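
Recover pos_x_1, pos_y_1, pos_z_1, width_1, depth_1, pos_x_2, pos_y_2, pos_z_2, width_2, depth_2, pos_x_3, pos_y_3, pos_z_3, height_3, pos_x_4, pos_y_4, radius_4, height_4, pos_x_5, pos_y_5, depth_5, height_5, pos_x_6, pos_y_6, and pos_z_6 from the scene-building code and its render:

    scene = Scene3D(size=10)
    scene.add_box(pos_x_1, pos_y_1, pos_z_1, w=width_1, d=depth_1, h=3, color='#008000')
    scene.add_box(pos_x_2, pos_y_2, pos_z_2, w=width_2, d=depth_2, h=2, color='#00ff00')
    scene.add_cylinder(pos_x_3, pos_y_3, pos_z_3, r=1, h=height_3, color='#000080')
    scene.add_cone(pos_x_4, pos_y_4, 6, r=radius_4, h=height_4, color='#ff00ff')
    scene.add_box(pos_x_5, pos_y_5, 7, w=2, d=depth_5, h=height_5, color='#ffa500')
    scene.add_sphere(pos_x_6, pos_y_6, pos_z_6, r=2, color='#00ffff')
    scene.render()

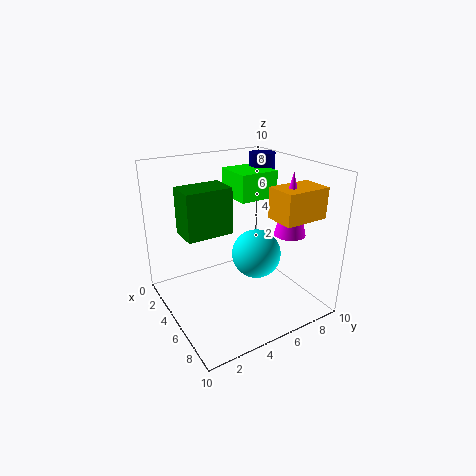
pos_x_1 = 4; pos_y_1 = 1; pos_z_1 = 6; width_1 = 2; depth_1 = 3; pos_x_2 = 1; pos_y_2 = 6; pos_z_2 = 7; width_2 = 3; depth_2 = 3; pos_x_3 = 2; pos_y_3 = 9; pos_z_3 = 8; height_3 = 2; pos_x_4 = 8; pos_y_4 = 7; radius_4 = 1; height_4 = 4; pos_x_5 = 7; pos_y_5 = 6; depth_5 = 3; height_5 = 2; pos_x_6 = 3; pos_y_6 = 8; pos_z_6 = 2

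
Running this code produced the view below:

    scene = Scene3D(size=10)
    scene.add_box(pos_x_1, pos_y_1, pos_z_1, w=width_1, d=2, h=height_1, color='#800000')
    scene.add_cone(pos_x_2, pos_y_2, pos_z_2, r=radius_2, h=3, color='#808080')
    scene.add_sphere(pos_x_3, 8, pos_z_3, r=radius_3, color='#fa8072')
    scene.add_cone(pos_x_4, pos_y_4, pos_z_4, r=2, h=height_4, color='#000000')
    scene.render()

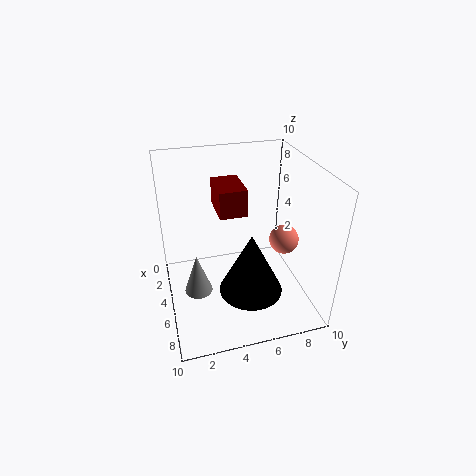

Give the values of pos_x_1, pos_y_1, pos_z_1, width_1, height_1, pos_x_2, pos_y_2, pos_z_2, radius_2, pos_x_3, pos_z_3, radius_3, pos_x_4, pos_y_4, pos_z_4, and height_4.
pos_x_1 = 1
pos_y_1 = 4
pos_z_1 = 6
width_1 = 3
height_1 = 2
pos_x_2 = 5
pos_y_2 = 2
pos_z_2 = 1
radius_2 = 1
pos_x_3 = 6
pos_z_3 = 5
radius_3 = 1
pos_x_4 = 8
pos_y_4 = 5
pos_z_4 = 3
height_4 = 4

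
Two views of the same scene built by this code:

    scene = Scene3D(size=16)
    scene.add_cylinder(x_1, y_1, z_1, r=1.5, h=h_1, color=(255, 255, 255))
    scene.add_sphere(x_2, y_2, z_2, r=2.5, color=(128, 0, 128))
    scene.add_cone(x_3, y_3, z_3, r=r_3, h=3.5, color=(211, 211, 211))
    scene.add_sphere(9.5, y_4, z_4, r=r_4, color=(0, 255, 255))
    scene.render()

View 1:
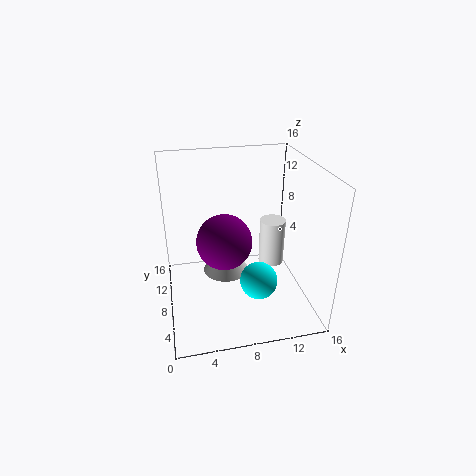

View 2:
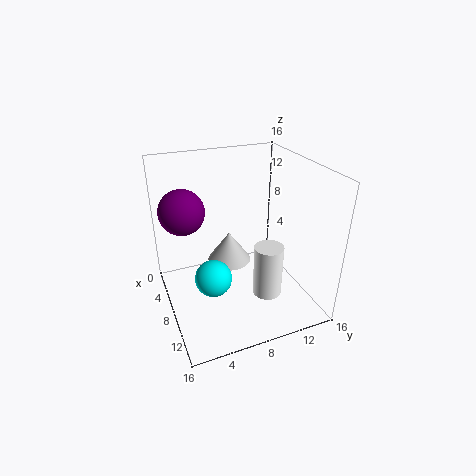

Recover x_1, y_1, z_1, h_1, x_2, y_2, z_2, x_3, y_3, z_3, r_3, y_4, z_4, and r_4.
x_1 = 12.5; y_1 = 9.5; z_1 = 3.5; h_1 = 5.5; x_2 = 5.5; y_2 = 2.5; z_2 = 11; x_3 = 6.5; y_3 = 7.5; z_3 = 4.5; r_3 = 2.5; y_4 = 4.5; z_4 = 4.5; r_4 = 2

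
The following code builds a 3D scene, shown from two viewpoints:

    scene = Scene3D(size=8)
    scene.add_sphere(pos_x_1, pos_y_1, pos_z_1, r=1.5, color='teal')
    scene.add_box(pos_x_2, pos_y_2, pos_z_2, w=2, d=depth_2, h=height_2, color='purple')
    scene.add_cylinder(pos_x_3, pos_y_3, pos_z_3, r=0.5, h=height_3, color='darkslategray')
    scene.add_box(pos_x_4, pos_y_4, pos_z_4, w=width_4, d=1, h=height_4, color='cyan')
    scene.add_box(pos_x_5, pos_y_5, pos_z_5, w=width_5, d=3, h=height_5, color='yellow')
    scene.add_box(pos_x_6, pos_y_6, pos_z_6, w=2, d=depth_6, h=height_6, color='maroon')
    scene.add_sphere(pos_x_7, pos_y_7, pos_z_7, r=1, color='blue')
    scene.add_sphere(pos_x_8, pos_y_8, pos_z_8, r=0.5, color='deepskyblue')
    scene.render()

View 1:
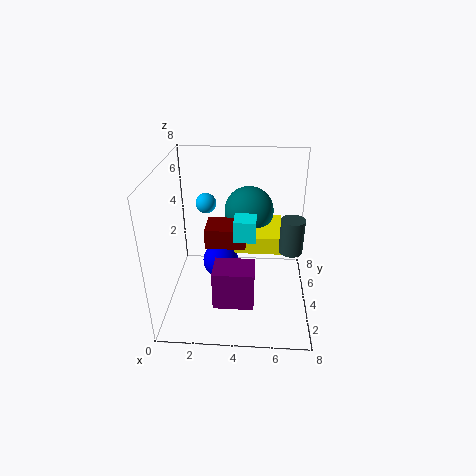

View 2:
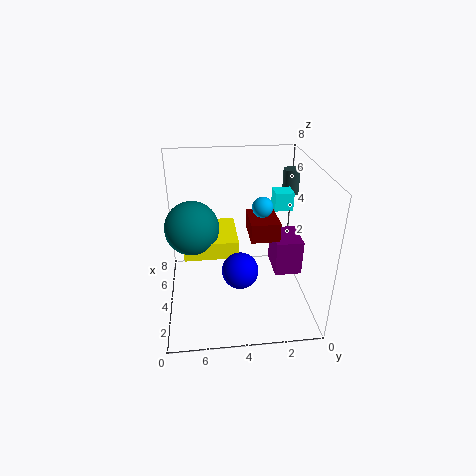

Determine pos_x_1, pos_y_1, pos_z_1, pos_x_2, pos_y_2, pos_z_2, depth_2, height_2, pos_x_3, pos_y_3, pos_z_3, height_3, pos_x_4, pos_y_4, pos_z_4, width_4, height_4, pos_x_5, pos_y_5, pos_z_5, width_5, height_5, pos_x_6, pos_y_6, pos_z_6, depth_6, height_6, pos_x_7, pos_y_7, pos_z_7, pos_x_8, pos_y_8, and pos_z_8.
pos_x_1 = 4.5, pos_y_1 = 6.5, pos_z_1 = 4.5, pos_x_2 = 3, pos_y_2 = 0.5, pos_z_2 = 2, depth_2 = 1.5, height_2 = 2, pos_x_3 = 6.5, pos_y_3 = 0.5, pos_z_3 = 5.5, height_3 = 1.5, pos_x_4 = 4, pos_y_4 = 1, pos_z_4 = 5.5, width_4 = 1, height_4 = 1, pos_x_5 = 3.5, pos_y_5 = 4, pos_z_5 = 3, width_5 = 3, height_5 = 1, pos_x_6 = 2.5, pos_y_6 = 2, pos_z_6 = 4.5, depth_6 = 1.5, height_6 = 1, pos_x_7 = 3, pos_y_7 = 4, pos_z_7 = 2.5, pos_x_8 = 2.5, pos_y_8 = 3, pos_z_8 = 6.5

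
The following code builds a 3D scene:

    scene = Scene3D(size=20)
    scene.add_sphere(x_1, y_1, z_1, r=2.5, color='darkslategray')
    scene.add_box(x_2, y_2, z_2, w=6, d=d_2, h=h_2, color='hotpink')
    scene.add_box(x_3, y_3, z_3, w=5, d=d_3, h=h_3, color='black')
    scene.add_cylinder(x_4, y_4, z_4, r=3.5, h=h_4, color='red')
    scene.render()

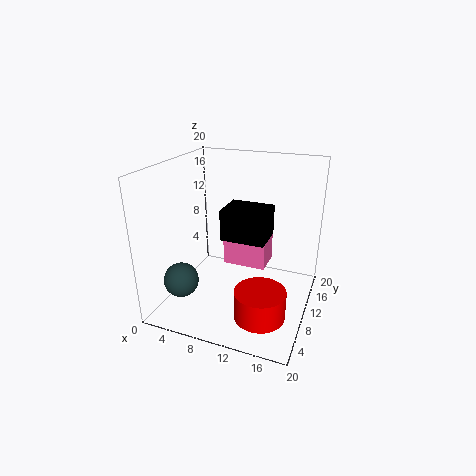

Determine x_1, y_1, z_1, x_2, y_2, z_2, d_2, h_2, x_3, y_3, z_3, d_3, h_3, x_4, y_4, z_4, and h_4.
x_1 = 2.5; y_1 = 6.5; z_1 = 3.5; x_2 = 8; y_2 = 9.5; z_2 = 6; d_2 = 4; h_2 = 5.5; x_3 = 11; y_3 = 2; z_3 = 13.5; d_3 = 4; h_3 = 3.5; x_4 = 14.5; y_4 = 6.5; z_4 = 0.5; h_4 = 4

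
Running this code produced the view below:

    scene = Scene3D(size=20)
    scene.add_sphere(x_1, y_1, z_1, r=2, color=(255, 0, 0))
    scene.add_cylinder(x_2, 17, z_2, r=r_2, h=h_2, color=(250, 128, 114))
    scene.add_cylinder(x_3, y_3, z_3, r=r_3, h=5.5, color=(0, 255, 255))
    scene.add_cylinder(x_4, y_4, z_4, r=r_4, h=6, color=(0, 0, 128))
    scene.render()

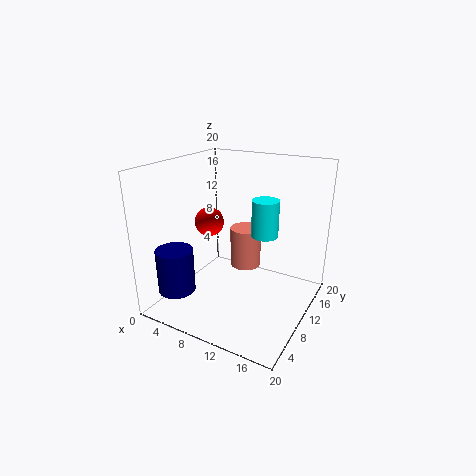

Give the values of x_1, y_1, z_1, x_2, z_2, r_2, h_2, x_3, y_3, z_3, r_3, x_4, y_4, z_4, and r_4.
x_1 = 6, y_1 = 9, z_1 = 12, x_2 = 7.5, z_2 = 2, r_2 = 2.5, h_2 = 6.5, x_3 = 12, y_3 = 14.5, z_3 = 9, r_3 = 2, x_4 = 4, y_4 = 3.5, z_4 = 3.5, r_4 = 2.5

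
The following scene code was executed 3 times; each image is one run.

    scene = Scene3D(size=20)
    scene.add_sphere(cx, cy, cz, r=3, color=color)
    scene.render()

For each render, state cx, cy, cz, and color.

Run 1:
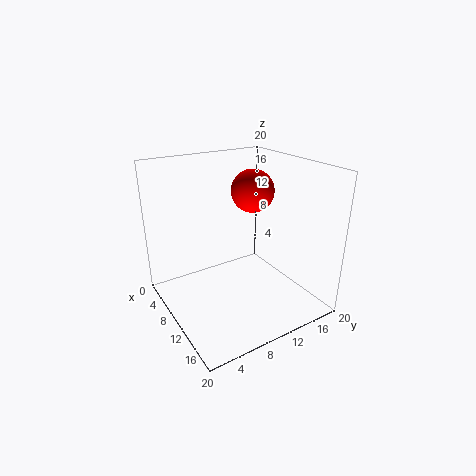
cx = 9
cy = 13
cz = 16
color = 'red'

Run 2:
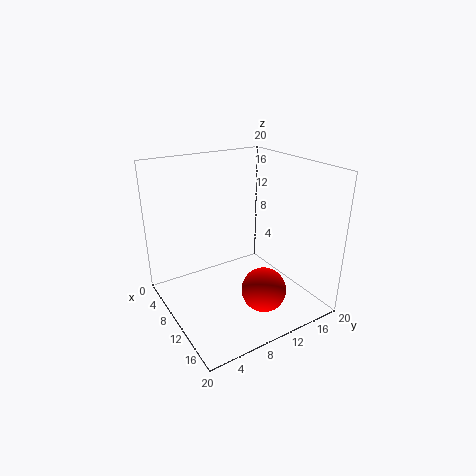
cx = 15
cy = 11
cz = 4
color = 'red'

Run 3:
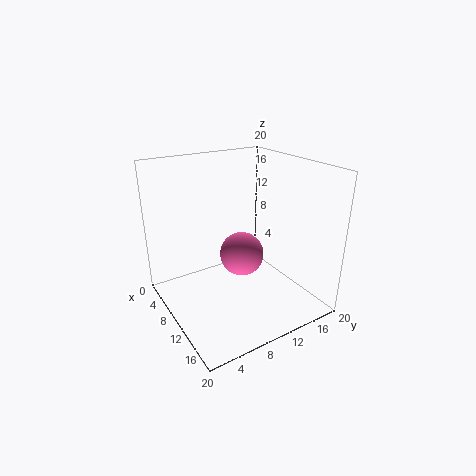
cx = 11
cy = 10
cz = 8
color = 'hotpink'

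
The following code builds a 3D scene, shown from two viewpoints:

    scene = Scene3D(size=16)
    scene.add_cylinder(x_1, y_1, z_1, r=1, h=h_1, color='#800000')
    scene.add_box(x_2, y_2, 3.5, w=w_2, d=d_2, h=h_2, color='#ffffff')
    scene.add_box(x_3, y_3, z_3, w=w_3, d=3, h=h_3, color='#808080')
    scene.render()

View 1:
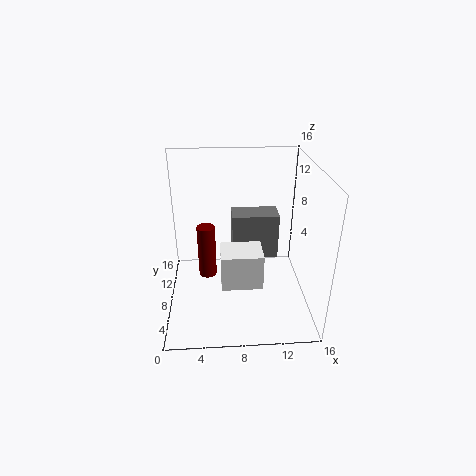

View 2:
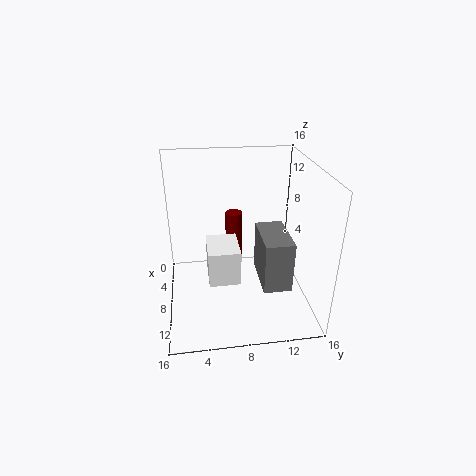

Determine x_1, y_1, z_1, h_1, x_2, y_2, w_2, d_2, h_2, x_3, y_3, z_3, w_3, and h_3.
x_1 = 4.5
y_1 = 8
z_1 = 3.5
h_1 = 6
x_2 = 6
y_2 = 4.5
w_2 = 4.5
d_2 = 3.5
h_2 = 4
x_3 = 7.5
y_3 = 10
z_3 = 4
w_3 = 5.5
h_3 = 5.5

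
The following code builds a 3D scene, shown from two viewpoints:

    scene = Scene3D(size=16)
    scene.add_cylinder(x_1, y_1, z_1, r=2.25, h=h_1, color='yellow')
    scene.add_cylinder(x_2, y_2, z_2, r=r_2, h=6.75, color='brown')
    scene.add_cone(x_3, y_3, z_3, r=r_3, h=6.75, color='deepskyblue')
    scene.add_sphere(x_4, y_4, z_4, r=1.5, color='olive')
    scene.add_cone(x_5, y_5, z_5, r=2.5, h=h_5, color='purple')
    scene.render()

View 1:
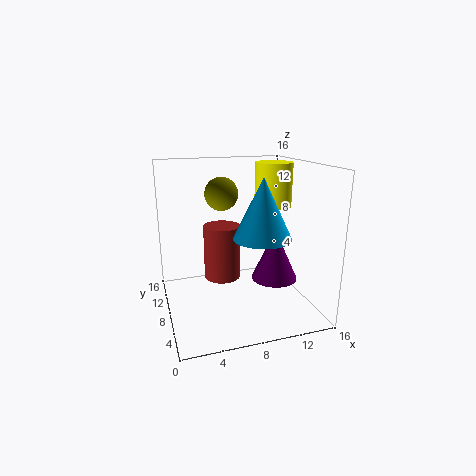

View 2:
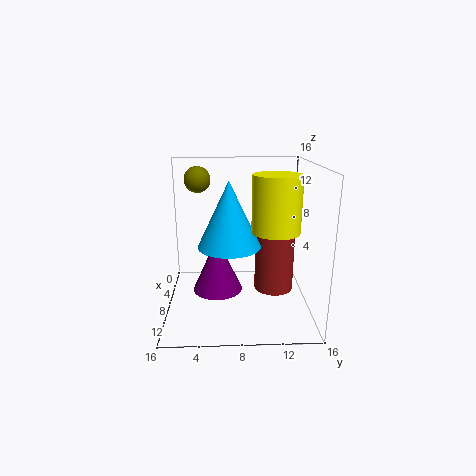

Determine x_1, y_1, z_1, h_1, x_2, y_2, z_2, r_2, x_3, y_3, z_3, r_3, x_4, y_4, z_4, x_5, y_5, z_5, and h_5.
x_1 = 13.5
y_1 = 11.25
z_1 = 10.5
h_1 = 5.25
x_2 = 7.25
y_2 = 12.25
z_2 = 1.5
r_2 = 2.25
x_3 = 10.5
y_3 = 7
z_3 = 8
r_3 = 3.25
x_4 = 5
y_4 = 3.5
z_4 = 14
x_5 = 11.5
y_5 = 5.75
z_5 = 3.75
h_5 = 5.5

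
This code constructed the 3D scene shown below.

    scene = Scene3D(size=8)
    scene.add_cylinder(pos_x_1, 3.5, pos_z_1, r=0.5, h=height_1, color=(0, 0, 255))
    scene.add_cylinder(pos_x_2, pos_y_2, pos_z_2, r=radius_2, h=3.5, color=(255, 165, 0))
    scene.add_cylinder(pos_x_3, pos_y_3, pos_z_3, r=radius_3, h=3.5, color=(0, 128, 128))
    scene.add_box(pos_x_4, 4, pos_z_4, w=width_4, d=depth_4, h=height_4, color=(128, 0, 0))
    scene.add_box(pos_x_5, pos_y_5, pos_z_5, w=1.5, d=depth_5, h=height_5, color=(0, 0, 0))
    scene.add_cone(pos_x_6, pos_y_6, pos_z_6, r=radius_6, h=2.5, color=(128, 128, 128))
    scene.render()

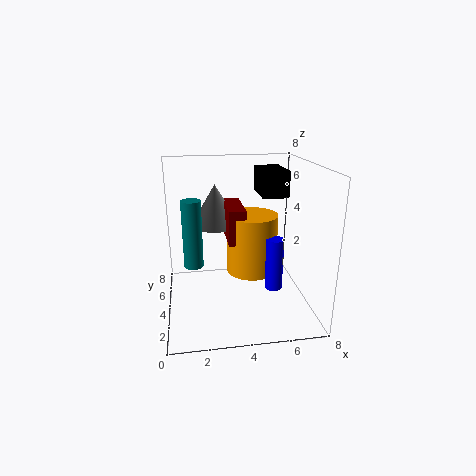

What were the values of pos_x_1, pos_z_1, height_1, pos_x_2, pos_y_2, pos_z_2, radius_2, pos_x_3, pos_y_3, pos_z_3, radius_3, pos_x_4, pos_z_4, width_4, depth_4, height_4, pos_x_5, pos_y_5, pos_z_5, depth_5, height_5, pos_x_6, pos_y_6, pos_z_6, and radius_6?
pos_x_1 = 6, pos_z_1 = 1, height_1 = 3, pos_x_2 = 5, pos_y_2 = 5, pos_z_2 = 1.5, radius_2 = 1.5, pos_x_3 = 1.5, pos_y_3 = 3, pos_z_3 = 3, radius_3 = 0.5, pos_x_4 = 3.5, pos_z_4 = 3.5, width_4 = 1, depth_4 = 3, height_4 = 2, pos_x_5 = 5.5, pos_y_5 = 4.5, pos_z_5 = 6, depth_5 = 2.5, height_5 = 1.5, pos_x_6 = 3, pos_y_6 = 6.5, pos_z_6 = 4, radius_6 = 1.5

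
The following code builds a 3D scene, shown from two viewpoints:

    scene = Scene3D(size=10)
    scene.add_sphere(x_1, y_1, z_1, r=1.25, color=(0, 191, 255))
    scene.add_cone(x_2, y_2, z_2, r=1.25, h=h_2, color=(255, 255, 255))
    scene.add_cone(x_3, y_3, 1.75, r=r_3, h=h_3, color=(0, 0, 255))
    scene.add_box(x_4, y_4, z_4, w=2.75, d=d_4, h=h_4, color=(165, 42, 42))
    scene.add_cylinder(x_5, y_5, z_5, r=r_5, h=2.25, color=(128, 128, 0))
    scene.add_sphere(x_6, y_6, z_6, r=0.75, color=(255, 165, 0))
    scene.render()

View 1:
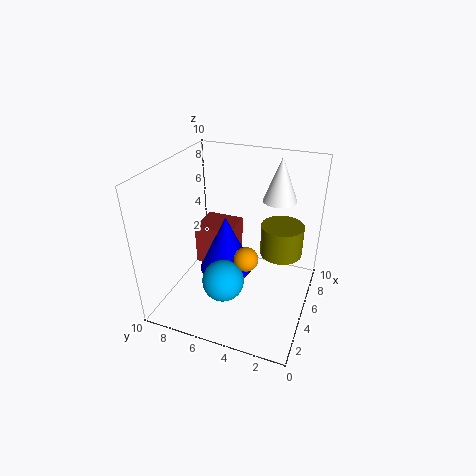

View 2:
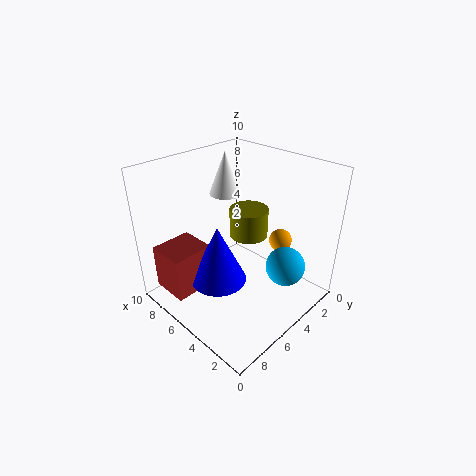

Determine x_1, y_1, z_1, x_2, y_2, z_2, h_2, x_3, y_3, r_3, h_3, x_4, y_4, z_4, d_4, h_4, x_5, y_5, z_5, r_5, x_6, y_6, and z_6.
x_1 = 1.25, y_1 = 4.5, z_1 = 4.25, x_2 = 8.25, y_2 = 3, z_2 = 6.75, h_2 = 3.25, x_3 = 5.75, y_3 = 6.25, r_3 = 2, h_3 = 4.25, x_4 = 6.5, y_4 = 6.25, z_4 = 1, d_4 = 3, h_4 = 3.25, x_5 = 6.5, y_5 = 2.25, z_5 = 3.5, r_5 = 1.5, x_6 = 2.5, y_6 = 3.5, z_6 = 5.25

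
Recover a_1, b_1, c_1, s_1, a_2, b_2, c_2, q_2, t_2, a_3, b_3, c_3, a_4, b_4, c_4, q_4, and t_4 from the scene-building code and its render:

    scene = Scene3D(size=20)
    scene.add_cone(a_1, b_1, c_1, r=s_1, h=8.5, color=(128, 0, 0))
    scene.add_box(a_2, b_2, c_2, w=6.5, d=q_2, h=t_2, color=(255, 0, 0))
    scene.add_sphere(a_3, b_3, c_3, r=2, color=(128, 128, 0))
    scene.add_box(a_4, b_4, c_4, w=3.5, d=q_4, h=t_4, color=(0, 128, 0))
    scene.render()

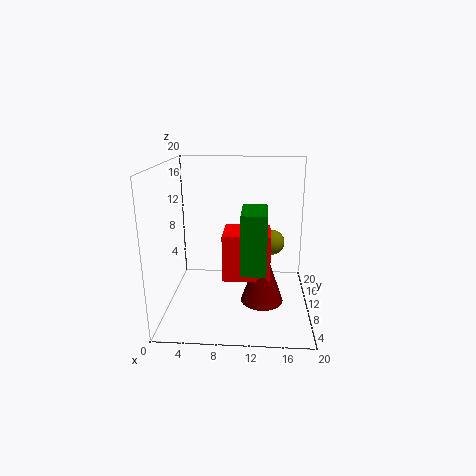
a_1 = 13.5, b_1 = 9, c_1 = 1, s_1 = 3, a_2 = 8, b_2 = 7.5, c_2 = 4.5, q_2 = 5.5, t_2 = 6.5, a_3 = 15, b_3 = 16.5, c_3 = 7, a_4 = 10.5, b_4 = 7, c_4 = 5.5, q_4 = 6.5, t_4 = 8.5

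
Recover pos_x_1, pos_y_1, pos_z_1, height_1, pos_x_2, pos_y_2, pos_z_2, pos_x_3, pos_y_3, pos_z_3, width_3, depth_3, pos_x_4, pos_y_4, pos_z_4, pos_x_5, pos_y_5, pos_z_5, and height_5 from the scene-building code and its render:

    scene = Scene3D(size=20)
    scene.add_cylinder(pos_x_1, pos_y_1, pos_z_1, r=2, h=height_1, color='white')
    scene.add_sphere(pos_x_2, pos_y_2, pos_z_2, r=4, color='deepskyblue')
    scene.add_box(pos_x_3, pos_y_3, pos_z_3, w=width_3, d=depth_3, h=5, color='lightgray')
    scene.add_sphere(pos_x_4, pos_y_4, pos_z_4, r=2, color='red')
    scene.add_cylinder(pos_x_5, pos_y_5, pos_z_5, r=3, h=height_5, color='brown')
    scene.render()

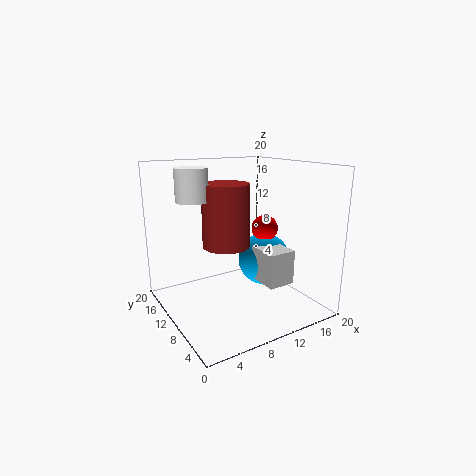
pos_x_1 = 3
pos_y_1 = 9
pos_z_1 = 16
height_1 = 4
pos_x_2 = 16
pos_y_2 = 12
pos_z_2 = 5
pos_x_3 = 13
pos_y_3 = 6
pos_z_3 = 3
width_3 = 4
depth_3 = 5
pos_x_4 = 16
pos_y_4 = 12
pos_z_4 = 10
pos_x_5 = 7
pos_y_5 = 8
pos_z_5 = 10
height_5 = 8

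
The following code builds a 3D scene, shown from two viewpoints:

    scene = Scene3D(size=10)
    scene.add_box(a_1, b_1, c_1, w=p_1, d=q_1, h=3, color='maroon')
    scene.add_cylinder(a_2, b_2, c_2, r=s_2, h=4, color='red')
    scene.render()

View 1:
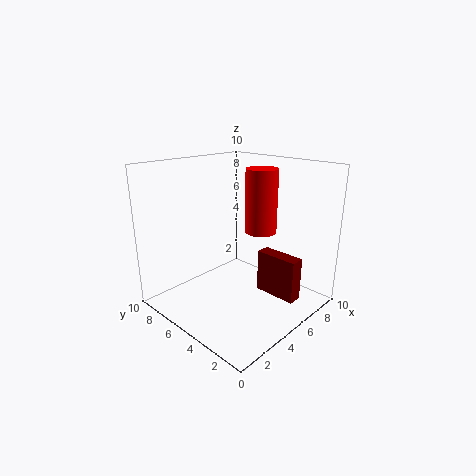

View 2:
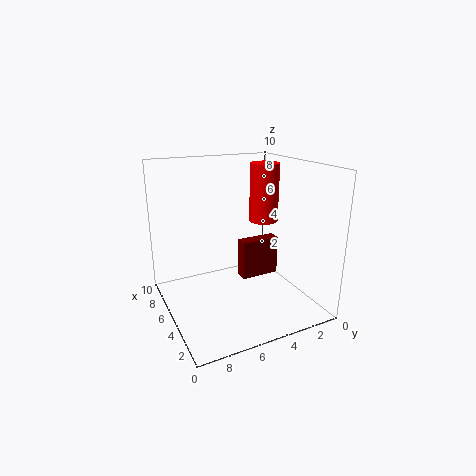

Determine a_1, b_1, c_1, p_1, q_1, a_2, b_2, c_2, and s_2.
a_1 = 6
b_1 = 1
c_1 = 1
p_1 = 1
q_1 = 3
a_2 = 5
b_2 = 3
c_2 = 6
s_2 = 1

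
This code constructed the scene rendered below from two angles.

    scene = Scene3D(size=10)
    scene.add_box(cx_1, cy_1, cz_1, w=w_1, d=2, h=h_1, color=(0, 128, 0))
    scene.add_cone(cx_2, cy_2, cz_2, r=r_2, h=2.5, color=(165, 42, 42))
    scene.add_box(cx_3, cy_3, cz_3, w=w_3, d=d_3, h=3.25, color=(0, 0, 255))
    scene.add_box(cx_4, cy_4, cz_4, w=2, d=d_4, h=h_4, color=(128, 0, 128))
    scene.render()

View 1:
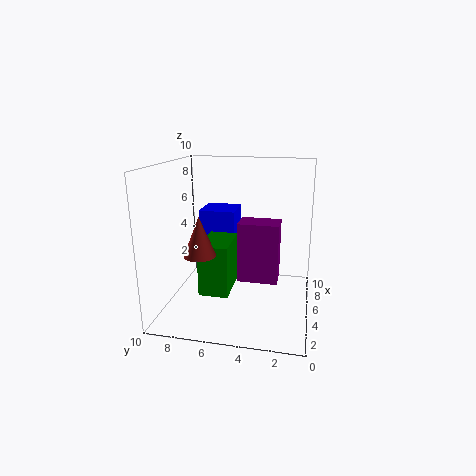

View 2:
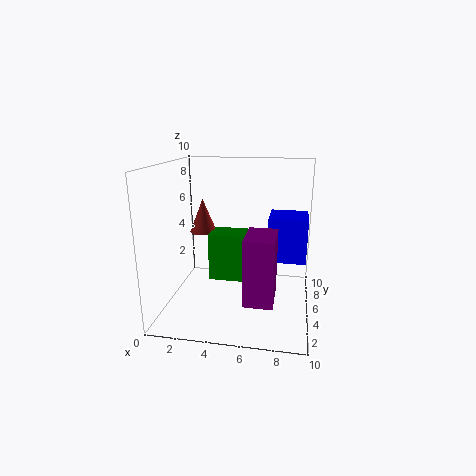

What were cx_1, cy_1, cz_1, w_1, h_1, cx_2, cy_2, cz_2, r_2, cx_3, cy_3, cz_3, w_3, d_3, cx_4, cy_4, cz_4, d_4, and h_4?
cx_1 = 2.75; cy_1 = 5.25; cz_1 = 1.5; w_1 = 3.25; h_1 = 3.5; cx_2 = 2; cy_2 = 6.75; cz_2 = 4.75; r_2 = 1; cx_3 = 7; cy_3 = 5.75; cz_3 = 3; w_3 = 2.75; d_3 = 2.75; cx_4 = 5.75; cy_4 = 2.25; cz_4 = 1.25; d_4 = 3; h_4 = 4.5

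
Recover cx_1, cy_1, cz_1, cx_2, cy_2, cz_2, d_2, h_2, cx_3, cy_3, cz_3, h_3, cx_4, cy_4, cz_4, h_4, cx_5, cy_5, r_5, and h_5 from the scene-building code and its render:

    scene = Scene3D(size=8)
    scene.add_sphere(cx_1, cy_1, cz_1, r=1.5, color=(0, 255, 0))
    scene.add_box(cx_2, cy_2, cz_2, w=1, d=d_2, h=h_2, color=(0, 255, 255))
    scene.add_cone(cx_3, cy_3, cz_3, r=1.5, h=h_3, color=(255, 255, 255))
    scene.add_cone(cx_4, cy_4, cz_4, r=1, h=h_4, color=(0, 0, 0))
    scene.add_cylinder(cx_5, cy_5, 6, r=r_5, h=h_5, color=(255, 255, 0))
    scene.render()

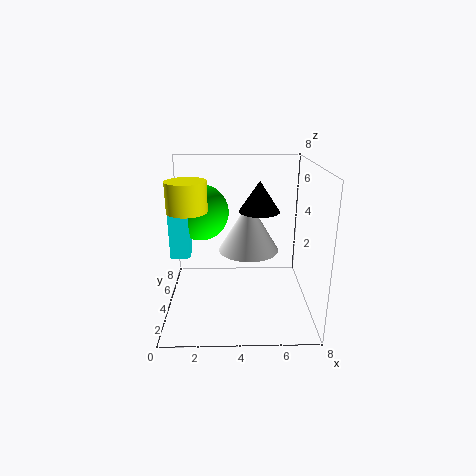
cx_1 = 2; cy_1 = 4; cz_1 = 5.5; cx_2 = 0.5; cy_2 = 2.5; cz_2 = 3.5; d_2 = 1; h_2 = 3; cx_3 = 4.5; cy_3 = 2.5; cz_3 = 4; h_3 = 2.5; cx_4 = 5; cy_4 = 2.5; cz_4 = 6; h_4 = 1.5; cx_5 = 1.5; cy_5 = 2.5; r_5 = 1; h_5 = 1.5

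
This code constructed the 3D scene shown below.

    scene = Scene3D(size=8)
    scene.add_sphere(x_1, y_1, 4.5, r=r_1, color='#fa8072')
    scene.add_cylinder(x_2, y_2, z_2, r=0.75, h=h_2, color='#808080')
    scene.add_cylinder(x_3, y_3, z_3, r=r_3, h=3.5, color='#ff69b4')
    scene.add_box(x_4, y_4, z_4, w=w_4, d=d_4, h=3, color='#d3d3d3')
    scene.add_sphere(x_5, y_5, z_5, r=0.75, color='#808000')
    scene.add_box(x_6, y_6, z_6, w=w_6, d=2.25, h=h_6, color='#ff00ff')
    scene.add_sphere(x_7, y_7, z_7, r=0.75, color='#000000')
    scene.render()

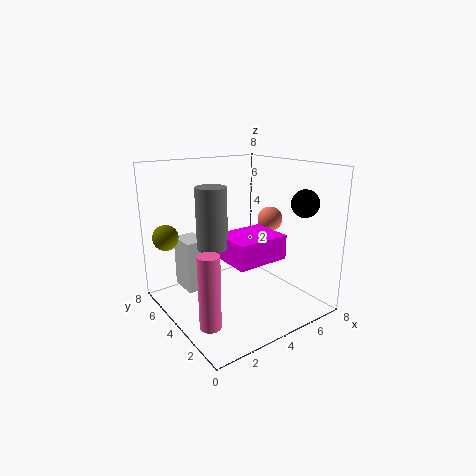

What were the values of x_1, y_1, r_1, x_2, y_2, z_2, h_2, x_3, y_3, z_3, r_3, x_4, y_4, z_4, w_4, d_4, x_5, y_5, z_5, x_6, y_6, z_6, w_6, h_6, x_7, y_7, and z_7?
x_1 = 6.75
y_1 = 4.5
r_1 = 0.75
x_2 = 1.75
y_2 = 3
z_2 = 4.25
h_2 = 3
x_3 = 0.5
y_3 = 1.25
z_3 = 1.25
r_3 = 0.5
x_4 = 1.5
y_4 = 5.25
z_4 = 0.75
w_4 = 1.25
d_4 = 1.75
x_5 = 1
y_5 = 7
z_5 = 3.75
x_6 = 2.25
y_6 = 1.25
z_6 = 3.5
w_6 = 2.75
h_6 = 1.25
x_7 = 6.75
y_7 = 1.75
z_7 = 6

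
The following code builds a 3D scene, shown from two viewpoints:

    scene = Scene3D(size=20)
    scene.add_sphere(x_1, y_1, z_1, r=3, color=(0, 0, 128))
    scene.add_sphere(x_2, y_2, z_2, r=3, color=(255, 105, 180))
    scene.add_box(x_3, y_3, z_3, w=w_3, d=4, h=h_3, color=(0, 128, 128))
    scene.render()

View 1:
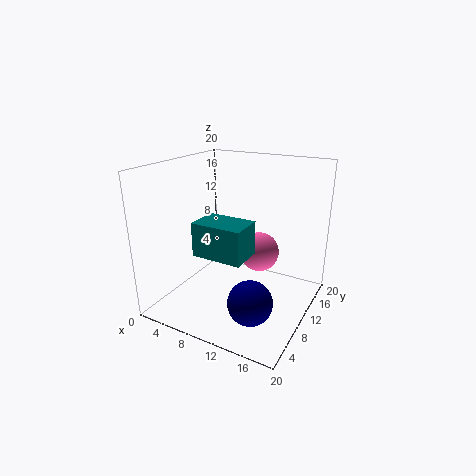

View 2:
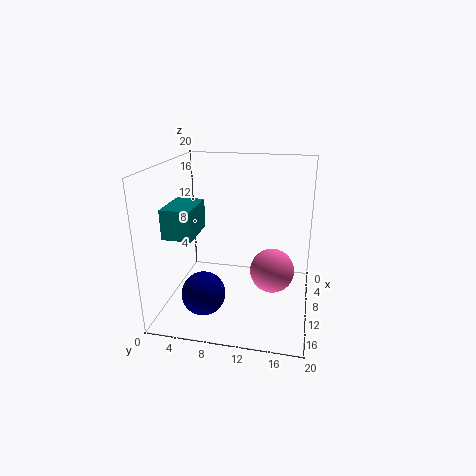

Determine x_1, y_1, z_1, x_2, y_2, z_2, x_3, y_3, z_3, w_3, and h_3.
x_1 = 14
y_1 = 6
z_1 = 3
x_2 = 11
y_2 = 15
z_2 = 6
x_3 = 9
y_3 = 1
z_3 = 11
w_3 = 6
h_3 = 4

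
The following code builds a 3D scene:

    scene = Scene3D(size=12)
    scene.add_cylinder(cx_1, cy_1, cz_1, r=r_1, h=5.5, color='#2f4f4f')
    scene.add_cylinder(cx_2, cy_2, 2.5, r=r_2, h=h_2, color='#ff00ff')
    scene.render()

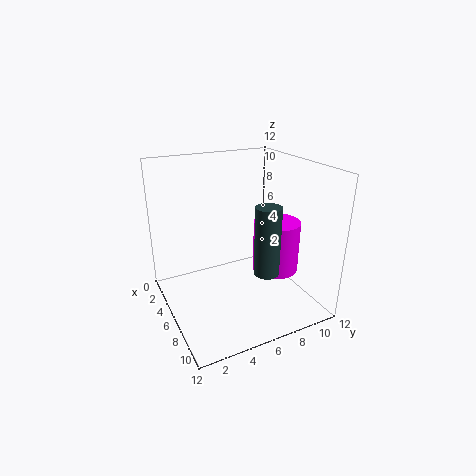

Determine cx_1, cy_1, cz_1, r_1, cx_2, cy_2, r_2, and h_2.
cx_1 = 9
cy_1 = 7
cz_1 = 4
r_1 = 1
cx_2 = 6.5
cy_2 = 9.5
r_2 = 2
h_2 = 4.5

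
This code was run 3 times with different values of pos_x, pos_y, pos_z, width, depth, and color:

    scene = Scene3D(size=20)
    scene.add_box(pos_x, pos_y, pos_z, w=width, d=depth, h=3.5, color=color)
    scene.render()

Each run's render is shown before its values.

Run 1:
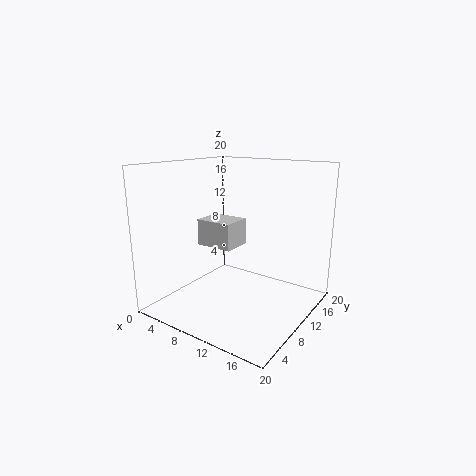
pos_x = 6.25, pos_y = 6, pos_z = 9.5, width = 5, depth = 4, color = 'lightgray'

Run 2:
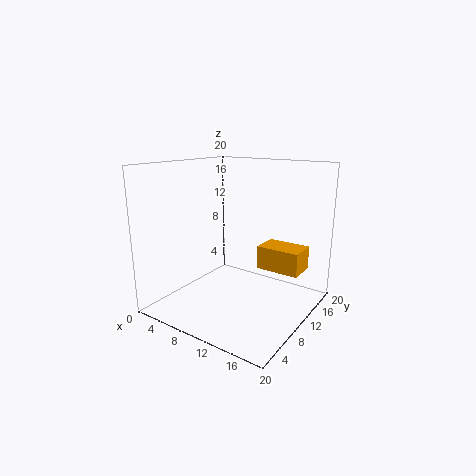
pos_x = 10.75, pos_y = 14, pos_z = 4.25, width = 6.5, depth = 4.25, color = 'orange'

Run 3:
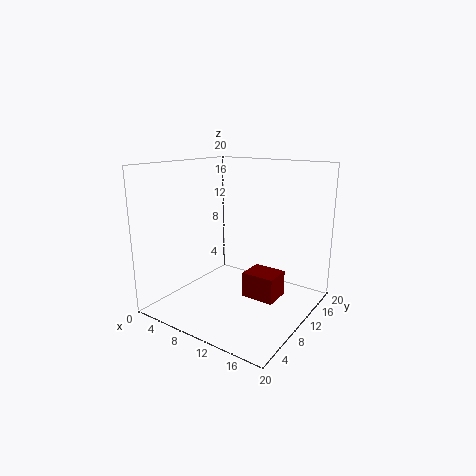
pos_x = 11.75, pos_y = 8.5, pos_z = 2.25, width = 4.5, depth = 3.75, color = 'maroon'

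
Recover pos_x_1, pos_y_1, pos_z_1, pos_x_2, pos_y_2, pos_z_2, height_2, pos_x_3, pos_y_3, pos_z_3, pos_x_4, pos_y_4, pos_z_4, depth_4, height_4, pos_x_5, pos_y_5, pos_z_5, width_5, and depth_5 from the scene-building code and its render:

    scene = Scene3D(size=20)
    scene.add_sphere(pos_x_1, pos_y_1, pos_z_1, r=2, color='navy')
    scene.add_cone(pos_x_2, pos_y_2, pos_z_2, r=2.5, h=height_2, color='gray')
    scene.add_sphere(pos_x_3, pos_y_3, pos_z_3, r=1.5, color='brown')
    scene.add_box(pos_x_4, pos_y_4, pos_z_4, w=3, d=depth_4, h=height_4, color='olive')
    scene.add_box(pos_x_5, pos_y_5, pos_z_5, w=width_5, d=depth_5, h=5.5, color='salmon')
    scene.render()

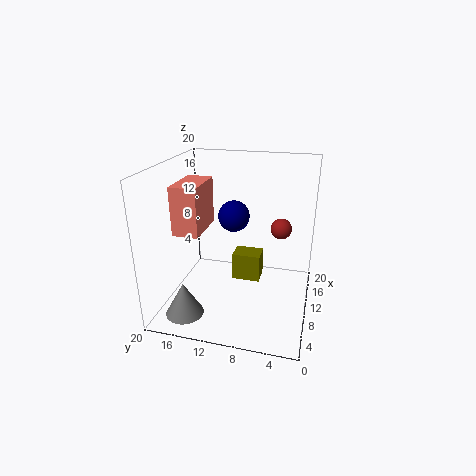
pos_x_1 = 8, pos_y_1 = 10, pos_z_1 = 14, pos_x_2 = 3, pos_y_2 = 15.5, pos_z_2 = 1.5, height_2 = 4.5, pos_x_3 = 13.5, pos_y_3 = 4.5, pos_z_3 = 10.5, pos_x_4 = 10.5, pos_y_4 = 7, pos_z_4 = 3, depth_4 = 4, height_4 = 4, pos_x_5 = 0.5, pos_y_5 = 12, pos_z_5 = 14, width_5 = 5.5, depth_5 = 3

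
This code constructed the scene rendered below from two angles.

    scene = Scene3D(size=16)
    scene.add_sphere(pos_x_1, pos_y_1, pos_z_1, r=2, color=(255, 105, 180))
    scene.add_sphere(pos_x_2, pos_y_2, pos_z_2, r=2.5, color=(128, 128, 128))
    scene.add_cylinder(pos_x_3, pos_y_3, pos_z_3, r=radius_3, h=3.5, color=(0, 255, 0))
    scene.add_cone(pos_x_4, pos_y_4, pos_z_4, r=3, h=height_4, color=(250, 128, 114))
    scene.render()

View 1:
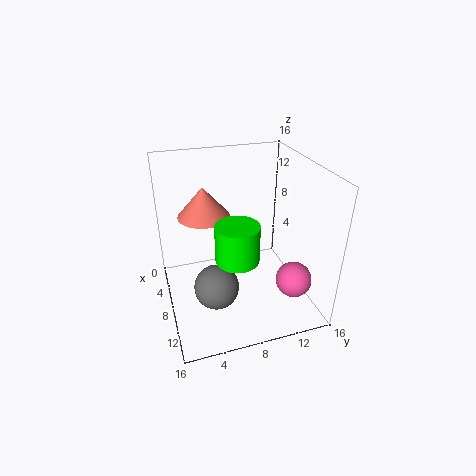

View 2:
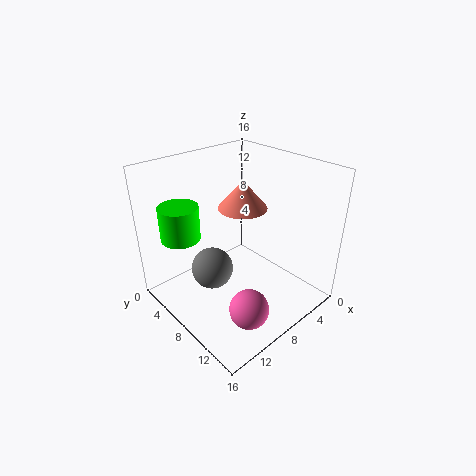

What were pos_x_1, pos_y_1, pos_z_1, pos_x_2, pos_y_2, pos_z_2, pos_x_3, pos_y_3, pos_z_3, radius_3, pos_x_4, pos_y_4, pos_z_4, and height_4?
pos_x_1 = 11.5
pos_y_1 = 13.5
pos_z_1 = 3.5
pos_x_2 = 9.5
pos_y_2 = 5
pos_z_2 = 3
pos_x_3 = 14
pos_y_3 = 6
pos_z_3 = 9.5
radius_3 = 2
pos_x_4 = 4.5
pos_y_4 = 5
pos_z_4 = 9.5
height_4 = 3.5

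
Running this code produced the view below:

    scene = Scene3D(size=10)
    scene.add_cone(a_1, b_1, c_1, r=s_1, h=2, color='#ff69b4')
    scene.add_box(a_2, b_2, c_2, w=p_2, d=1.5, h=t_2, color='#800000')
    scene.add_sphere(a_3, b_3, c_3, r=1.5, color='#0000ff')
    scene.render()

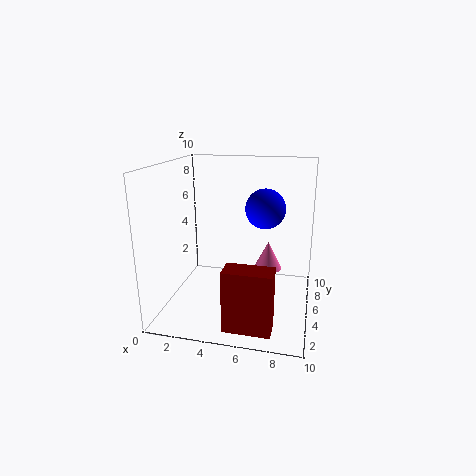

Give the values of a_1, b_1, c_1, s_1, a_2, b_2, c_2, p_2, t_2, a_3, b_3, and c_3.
a_1 = 7
b_1 = 6
c_1 = 2.5
s_1 = 1
a_2 = 5
b_2 = 0.5
c_2 = 0.5
p_2 = 3
t_2 = 4
a_3 = 6.5
b_3 = 7.5
c_3 = 6.5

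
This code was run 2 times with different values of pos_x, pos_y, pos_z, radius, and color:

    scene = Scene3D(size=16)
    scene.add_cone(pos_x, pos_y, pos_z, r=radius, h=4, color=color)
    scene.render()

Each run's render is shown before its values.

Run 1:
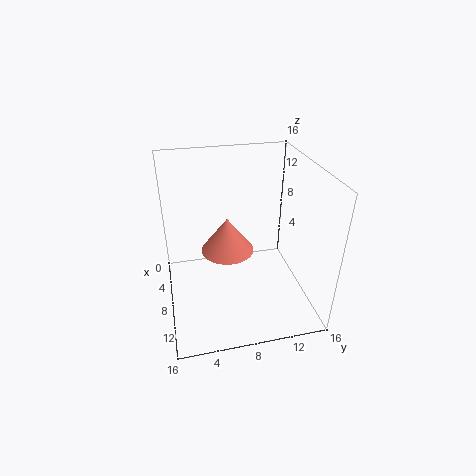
pos_x = 7, pos_y = 7, pos_z = 6, radius = 3, color = 'salmon'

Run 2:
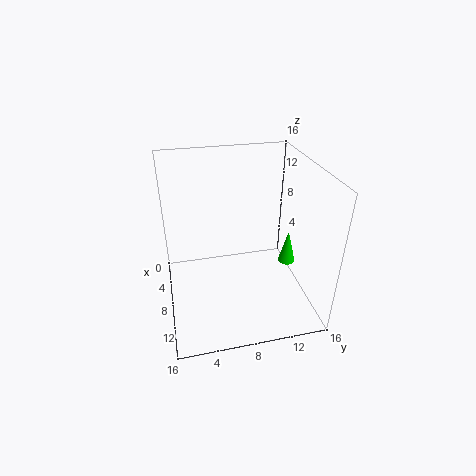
pos_x = 8, pos_y = 14, pos_z = 4, radius = 1, color = 'lime'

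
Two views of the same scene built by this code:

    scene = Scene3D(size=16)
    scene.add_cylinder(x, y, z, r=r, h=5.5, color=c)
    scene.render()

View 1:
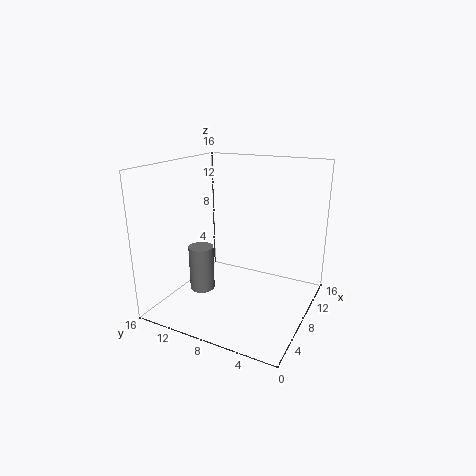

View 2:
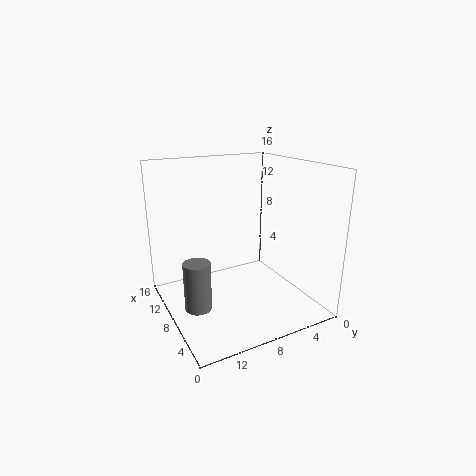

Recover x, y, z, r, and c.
x = 8, y = 13, z = 0.5, r = 1.5, c = 'gray'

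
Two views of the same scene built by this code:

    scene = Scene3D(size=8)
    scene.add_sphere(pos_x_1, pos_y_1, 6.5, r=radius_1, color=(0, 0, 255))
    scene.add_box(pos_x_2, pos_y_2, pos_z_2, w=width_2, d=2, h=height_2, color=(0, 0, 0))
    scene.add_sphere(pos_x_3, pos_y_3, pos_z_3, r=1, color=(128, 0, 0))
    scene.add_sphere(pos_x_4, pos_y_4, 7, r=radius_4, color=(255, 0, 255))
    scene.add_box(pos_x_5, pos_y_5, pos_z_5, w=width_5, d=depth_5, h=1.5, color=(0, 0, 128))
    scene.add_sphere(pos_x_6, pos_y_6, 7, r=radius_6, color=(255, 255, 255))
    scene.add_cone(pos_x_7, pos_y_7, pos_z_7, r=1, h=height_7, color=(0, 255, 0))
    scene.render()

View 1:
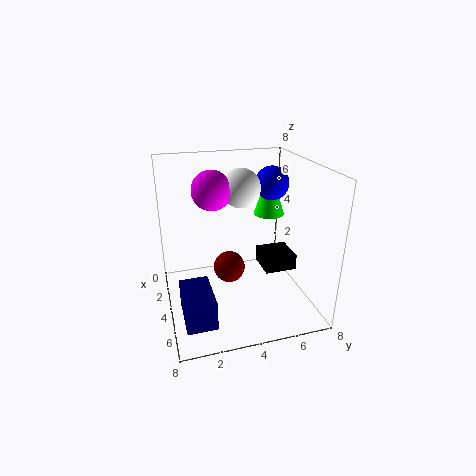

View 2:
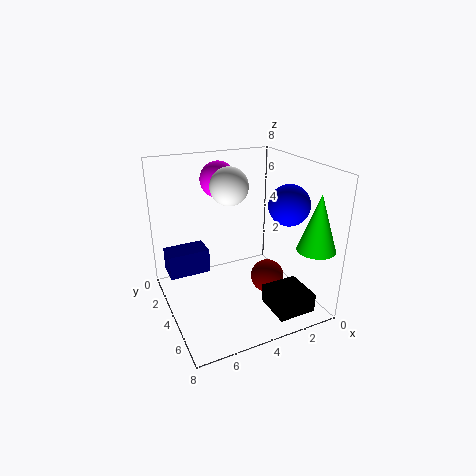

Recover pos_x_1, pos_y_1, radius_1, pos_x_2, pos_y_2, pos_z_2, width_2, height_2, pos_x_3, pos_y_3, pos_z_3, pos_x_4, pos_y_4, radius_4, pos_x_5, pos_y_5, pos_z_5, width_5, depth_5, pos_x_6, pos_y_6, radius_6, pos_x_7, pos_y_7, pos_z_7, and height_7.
pos_x_1 = 2.5; pos_y_1 = 6.5; radius_1 = 1; pos_x_2 = 1.5; pos_y_2 = 6; pos_z_2 = 1; width_2 = 2; height_2 = 1; pos_x_3 = 2; pos_y_3 = 4; pos_z_3 = 1; pos_x_4 = 4.5; pos_y_4 = 2.5; radius_4 = 1; pos_x_5 = 5; pos_y_5 = 0.5; pos_z_5 = 1; width_5 = 2.5; depth_5 = 1.5; pos_x_6 = 4.5; pos_y_6 = 4; radius_6 = 1; pos_x_7 = 1; pos_y_7 = 7; pos_z_7 = 4; height_7 = 3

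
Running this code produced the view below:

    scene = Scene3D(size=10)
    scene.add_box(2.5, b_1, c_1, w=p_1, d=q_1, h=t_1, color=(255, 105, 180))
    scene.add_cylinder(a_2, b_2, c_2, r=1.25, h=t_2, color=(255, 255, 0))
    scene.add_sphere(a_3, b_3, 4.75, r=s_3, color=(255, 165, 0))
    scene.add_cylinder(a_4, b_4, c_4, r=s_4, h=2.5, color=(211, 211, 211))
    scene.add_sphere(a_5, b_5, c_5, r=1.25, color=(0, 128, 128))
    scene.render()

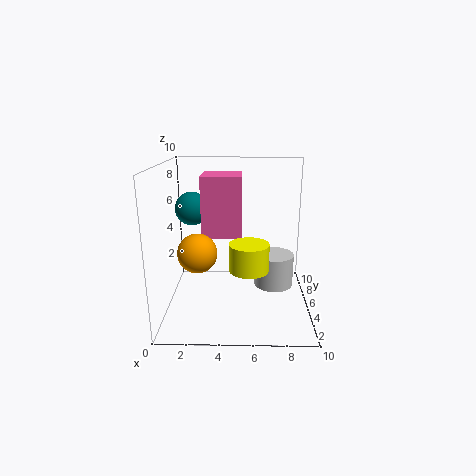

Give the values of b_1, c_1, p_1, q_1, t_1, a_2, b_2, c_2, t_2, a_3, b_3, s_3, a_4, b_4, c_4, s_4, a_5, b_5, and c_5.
b_1 = 4.75
c_1 = 5
p_1 = 2.75
q_1 = 2.75
t_1 = 4.25
a_2 = 5.75
b_2 = 2.5
c_2 = 3.75
t_2 = 1.75
a_3 = 2.5
b_3 = 2.75
s_3 = 1.25
a_4 = 7.75
b_4 = 7
c_4 = 0.5
s_4 = 1.5
a_5 = 1.5
b_5 = 7.25
c_5 = 6.5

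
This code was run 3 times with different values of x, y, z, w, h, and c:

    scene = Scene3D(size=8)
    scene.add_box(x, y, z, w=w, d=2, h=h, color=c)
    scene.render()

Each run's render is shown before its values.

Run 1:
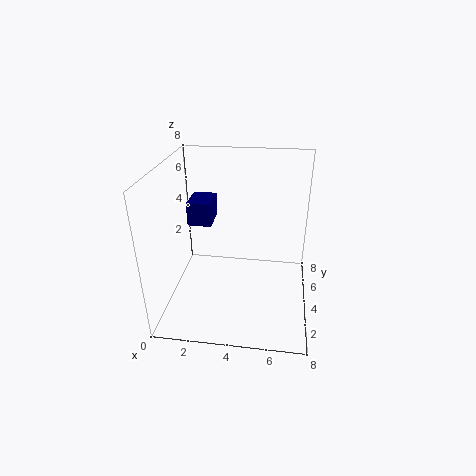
x = 0.5; y = 6; z = 3.5; w = 1.5; h = 1.5; c = 'navy'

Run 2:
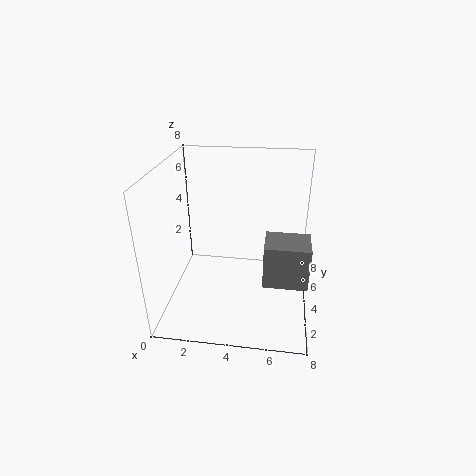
x = 5.5; y = 3; z = 1.5; w = 2.5; h = 2.5; c = 'gray'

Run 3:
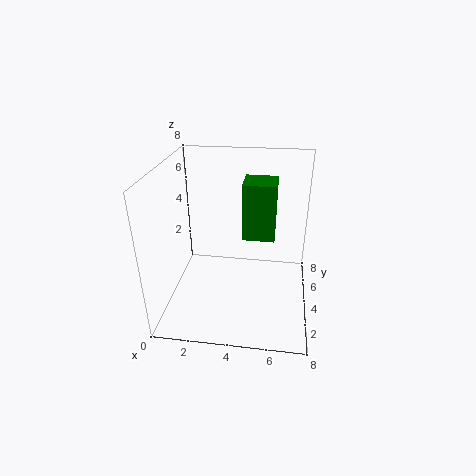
x = 4; y = 5.5; z = 3; w = 2; h = 3.5; c = 'green'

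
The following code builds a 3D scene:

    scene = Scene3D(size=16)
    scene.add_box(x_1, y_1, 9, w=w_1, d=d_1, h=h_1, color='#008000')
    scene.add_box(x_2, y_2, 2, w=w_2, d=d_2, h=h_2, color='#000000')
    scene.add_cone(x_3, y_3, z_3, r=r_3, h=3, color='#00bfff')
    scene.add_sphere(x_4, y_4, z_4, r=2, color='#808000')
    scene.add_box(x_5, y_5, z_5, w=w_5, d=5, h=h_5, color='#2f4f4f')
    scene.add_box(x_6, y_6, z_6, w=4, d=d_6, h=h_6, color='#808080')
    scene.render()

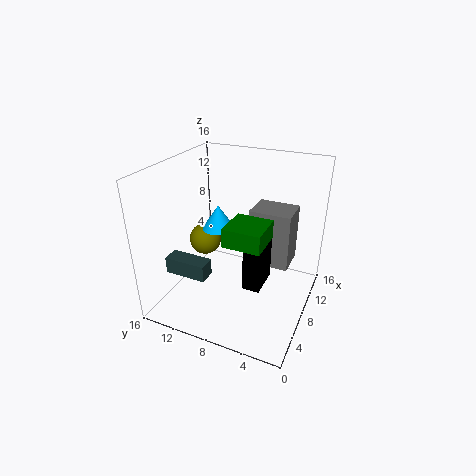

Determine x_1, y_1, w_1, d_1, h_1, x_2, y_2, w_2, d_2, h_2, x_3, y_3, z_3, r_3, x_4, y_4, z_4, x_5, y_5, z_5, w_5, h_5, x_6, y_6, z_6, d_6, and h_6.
x_1 = 4
y_1 = 4
w_1 = 4
d_1 = 4
h_1 = 2
x_2 = 7
y_2 = 5
w_2 = 4
d_2 = 2
h_2 = 5
x_3 = 11
y_3 = 12
z_3 = 7
r_3 = 2
x_4 = 11
y_4 = 14
z_4 = 5
x_5 = 5
y_5 = 11
z_5 = 3
w_5 = 2
h_5 = 2
x_6 = 11
y_6 = 3
z_6 = 3
d_6 = 5
h_6 = 7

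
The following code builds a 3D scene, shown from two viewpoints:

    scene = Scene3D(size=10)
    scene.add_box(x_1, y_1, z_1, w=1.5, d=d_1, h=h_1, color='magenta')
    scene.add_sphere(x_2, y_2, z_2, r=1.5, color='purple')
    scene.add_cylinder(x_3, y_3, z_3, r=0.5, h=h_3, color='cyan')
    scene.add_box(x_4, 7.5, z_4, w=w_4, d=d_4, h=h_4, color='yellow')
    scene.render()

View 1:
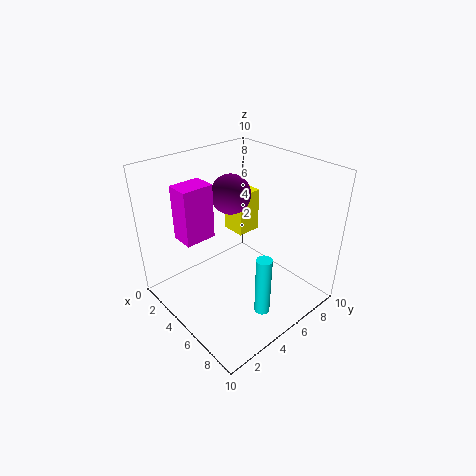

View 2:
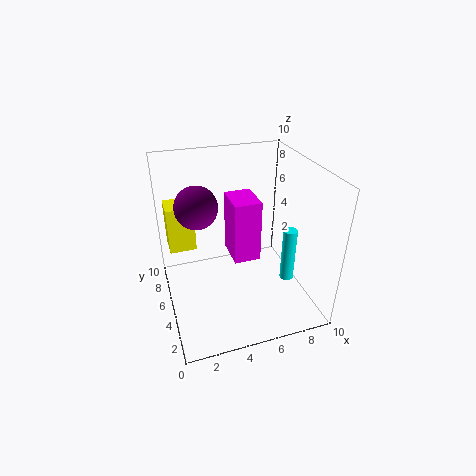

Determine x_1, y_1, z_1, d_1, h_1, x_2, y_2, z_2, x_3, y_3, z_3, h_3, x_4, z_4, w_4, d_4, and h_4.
x_1 = 3.5; y_1 = 1; z_1 = 6; d_1 = 2; h_1 = 3.5; x_2 = 2.5; y_2 = 6.5; z_2 = 7; x_3 = 8.5; y_3 = 4; z_3 = 1.5; h_3 = 4; x_4 = 0.5; z_4 = 3; w_4 = 2; d_4 = 2; h_4 = 3.5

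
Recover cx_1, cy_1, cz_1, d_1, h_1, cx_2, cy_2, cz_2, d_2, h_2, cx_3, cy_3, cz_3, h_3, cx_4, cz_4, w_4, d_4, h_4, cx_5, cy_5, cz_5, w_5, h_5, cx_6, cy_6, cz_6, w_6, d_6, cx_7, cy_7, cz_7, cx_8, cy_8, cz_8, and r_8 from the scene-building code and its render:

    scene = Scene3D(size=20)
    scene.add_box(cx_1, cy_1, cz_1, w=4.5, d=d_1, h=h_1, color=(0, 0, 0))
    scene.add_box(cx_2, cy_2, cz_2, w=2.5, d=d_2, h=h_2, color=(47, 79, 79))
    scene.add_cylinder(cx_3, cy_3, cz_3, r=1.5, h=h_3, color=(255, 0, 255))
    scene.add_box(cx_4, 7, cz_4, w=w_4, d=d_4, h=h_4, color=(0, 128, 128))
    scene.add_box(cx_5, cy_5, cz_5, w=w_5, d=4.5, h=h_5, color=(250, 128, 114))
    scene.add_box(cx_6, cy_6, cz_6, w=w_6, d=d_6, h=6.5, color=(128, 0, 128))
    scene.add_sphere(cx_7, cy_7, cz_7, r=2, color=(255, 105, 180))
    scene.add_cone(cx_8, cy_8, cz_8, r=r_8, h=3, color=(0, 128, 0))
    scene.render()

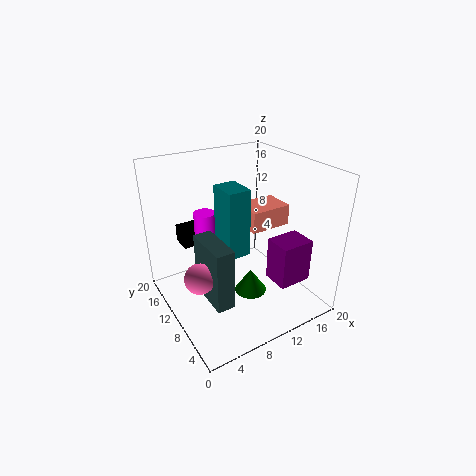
cx_1 = 3.5
cy_1 = 13.5
cz_1 = 8.5
d_1 = 3
h_1 = 2.5
cx_2 = 4
cy_2 = 5
cz_2 = 3
d_2 = 6.5
h_2 = 8.5
cx_3 = 6.5
cy_3 = 13
cz_3 = 6.5
h_3 = 7
cx_4 = 7
cz_4 = 9
w_4 = 3
d_4 = 4
h_4 = 9
cx_5 = 12
cy_5 = 9
cz_5 = 10.5
w_5 = 6
h_5 = 3
cx_6 = 14.5
cy_6 = 5
cz_6 = 2.5
w_6 = 5
d_6 = 4
cx_7 = 3
cy_7 = 8
cz_7 = 7
cx_8 = 8.5
cy_8 = 4.5
cz_8 = 5.5
r_8 = 2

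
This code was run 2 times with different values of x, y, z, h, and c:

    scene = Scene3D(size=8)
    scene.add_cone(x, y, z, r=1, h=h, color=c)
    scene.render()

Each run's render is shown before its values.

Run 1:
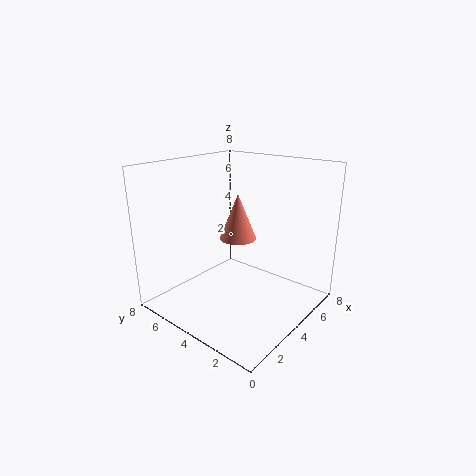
x = 4; y = 4; z = 4; h = 2.5; c = 'salmon'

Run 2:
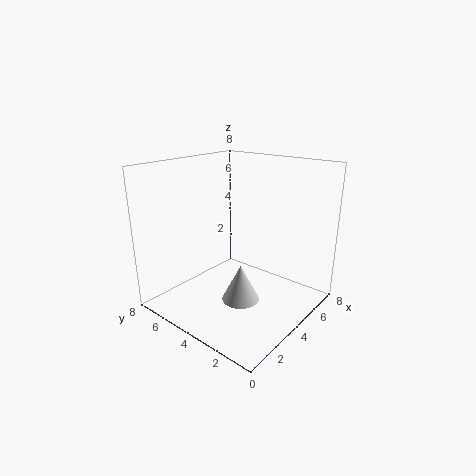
x = 3; y = 3; z = 1; h = 2; c = 'lightgray'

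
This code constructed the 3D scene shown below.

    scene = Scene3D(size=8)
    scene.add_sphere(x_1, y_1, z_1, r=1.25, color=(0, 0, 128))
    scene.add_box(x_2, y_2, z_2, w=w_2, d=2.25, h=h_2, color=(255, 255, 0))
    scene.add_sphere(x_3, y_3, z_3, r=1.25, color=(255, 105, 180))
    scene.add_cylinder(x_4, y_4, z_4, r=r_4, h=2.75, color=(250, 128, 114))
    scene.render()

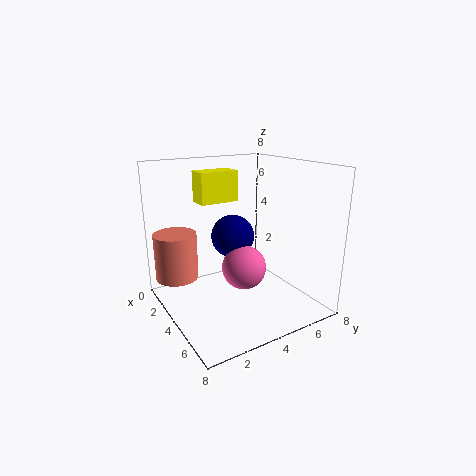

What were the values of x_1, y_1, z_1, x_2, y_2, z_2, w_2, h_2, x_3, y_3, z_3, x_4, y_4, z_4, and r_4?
x_1 = 3, y_1 = 4.25, z_1 = 3.75, x_2 = 1.5, y_2 = 2.5, z_2 = 5.75, w_2 = 1.25, h_2 = 1.75, x_3 = 4.25, y_3 = 4.25, z_3 = 2.25, x_4 = 1.5, y_4 = 1.25, z_4 = 1.25, r_4 = 1.25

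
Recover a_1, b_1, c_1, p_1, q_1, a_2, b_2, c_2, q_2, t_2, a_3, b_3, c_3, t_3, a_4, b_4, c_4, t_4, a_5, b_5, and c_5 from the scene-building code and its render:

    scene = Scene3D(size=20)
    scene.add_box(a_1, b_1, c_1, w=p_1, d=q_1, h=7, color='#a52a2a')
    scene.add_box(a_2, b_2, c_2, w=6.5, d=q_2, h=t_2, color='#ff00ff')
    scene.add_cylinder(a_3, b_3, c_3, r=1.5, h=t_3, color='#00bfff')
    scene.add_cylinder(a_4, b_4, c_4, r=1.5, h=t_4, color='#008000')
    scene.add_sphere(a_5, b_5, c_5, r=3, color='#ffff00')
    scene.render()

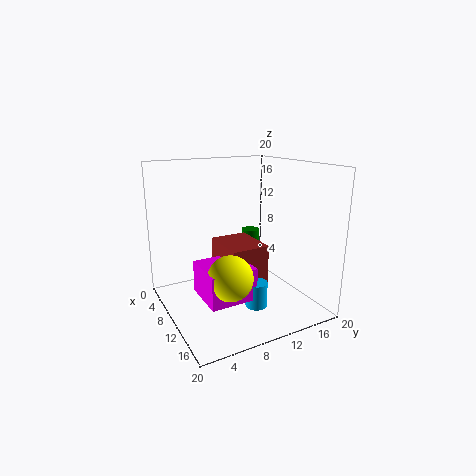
a_1 = 5.5; b_1 = 8; c_1 = 2; p_1 = 7; q_1 = 5.5; a_2 = 8; b_2 = 4; c_2 = 2.5; q_2 = 6.5; t_2 = 4.5; a_3 = 13.5; b_3 = 11; c_3 = 1; t_3 = 3.5; a_4 = 1.5; b_4 = 17; c_4 = 4.5; t_4 = 3.5; a_5 = 13.5; b_5 = 7; c_5 = 6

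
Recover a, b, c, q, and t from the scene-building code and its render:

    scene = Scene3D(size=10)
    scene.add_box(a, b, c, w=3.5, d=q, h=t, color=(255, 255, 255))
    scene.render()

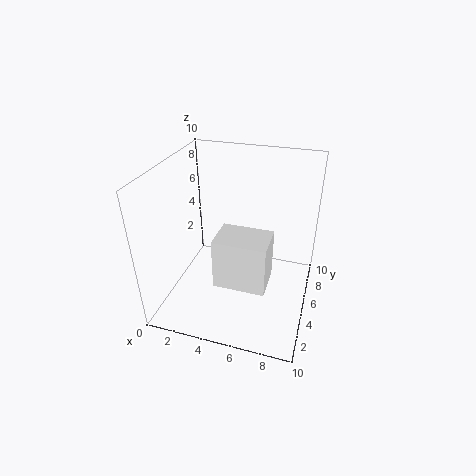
a = 4
b = 2.5
c = 2.5
q = 2.5
t = 3.5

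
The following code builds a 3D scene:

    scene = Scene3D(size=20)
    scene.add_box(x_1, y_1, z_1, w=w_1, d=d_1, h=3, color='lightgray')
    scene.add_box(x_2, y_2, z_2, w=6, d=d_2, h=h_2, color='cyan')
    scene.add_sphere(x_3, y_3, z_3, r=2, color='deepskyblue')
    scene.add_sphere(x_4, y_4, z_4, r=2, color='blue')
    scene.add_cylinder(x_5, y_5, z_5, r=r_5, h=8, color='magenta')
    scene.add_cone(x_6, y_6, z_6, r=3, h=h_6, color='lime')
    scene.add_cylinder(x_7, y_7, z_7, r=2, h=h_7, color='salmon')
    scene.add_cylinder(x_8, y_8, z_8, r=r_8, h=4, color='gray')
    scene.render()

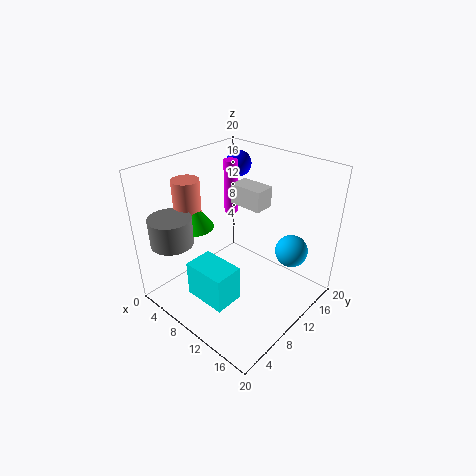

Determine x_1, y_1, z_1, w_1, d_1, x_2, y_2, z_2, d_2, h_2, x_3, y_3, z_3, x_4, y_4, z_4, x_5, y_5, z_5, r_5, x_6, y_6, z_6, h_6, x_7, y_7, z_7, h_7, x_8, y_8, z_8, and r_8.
x_1 = 6; y_1 = 13; z_1 = 13; w_1 = 5; d_1 = 3; x_2 = 7; y_2 = 3; z_2 = 3; d_2 = 4; h_2 = 5; x_3 = 18; y_3 = 11; z_3 = 11; x_4 = 3; y_4 = 18; z_4 = 17; x_5 = 5; y_5 = 14; z_5 = 11; r_5 = 1; x_6 = 3; y_6 = 8; z_6 = 10; h_6 = 4; x_7 = 2; y_7 = 8; z_7 = 10; h_7 = 7; x_8 = 3; y_8 = 4; z_8 = 9; r_8 = 3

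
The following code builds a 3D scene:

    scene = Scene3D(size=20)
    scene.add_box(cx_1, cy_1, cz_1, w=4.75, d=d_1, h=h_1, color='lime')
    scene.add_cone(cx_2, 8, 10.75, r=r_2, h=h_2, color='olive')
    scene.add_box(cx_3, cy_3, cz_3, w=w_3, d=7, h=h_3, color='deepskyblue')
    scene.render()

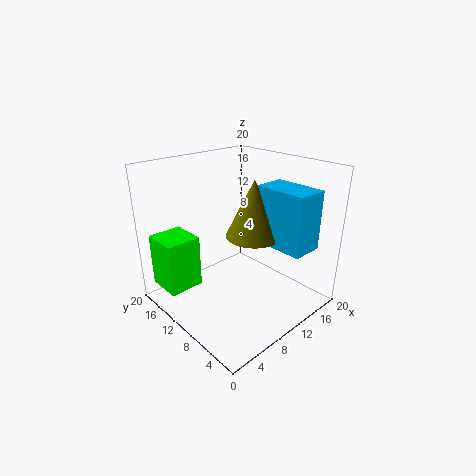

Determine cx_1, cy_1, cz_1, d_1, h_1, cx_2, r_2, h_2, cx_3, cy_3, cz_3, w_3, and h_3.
cx_1 = 0.5, cy_1 = 12.5, cz_1 = 3.5, d_1 = 5, h_1 = 7.25, cx_2 = 11, r_2 = 3.75, h_2 = 7.75, cx_3 = 11.25, cy_3 = 0.75, cz_3 = 10, w_3 = 4.25, h_3 = 7.75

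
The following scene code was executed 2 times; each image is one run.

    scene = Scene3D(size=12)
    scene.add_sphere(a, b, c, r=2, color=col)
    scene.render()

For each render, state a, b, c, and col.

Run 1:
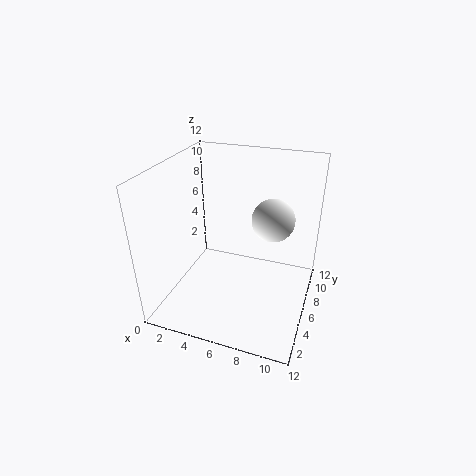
a = 8
b = 10
c = 6
col = 'white'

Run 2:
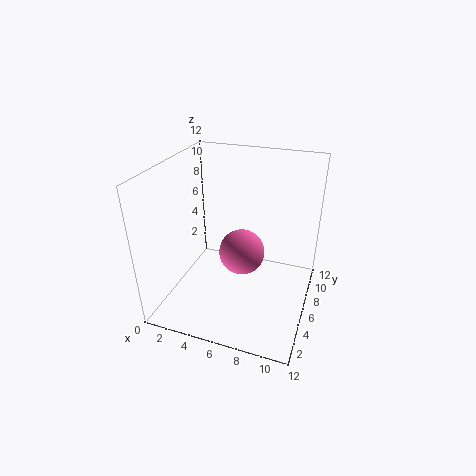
a = 6
b = 7
c = 4
col = 'hotpink'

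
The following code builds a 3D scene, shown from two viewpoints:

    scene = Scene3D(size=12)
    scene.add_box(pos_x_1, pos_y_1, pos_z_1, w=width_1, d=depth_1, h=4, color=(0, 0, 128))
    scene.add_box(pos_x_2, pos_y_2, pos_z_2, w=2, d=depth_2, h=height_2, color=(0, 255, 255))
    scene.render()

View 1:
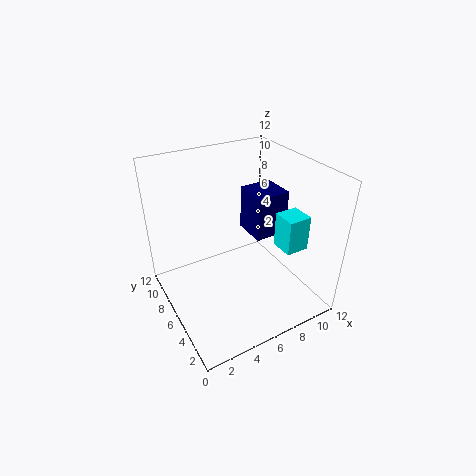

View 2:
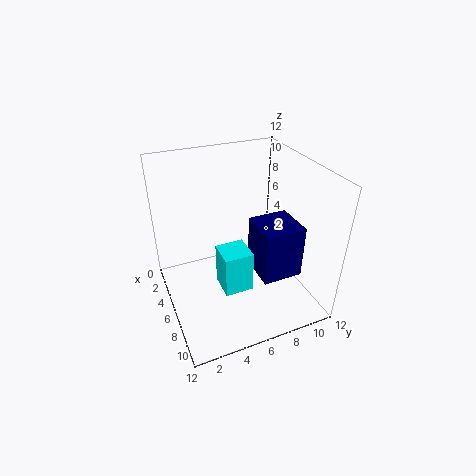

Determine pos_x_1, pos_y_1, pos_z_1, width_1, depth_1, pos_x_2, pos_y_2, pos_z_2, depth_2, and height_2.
pos_x_1 = 8, pos_y_1 = 6, pos_z_1 = 5, width_1 = 3, depth_1 = 3, pos_x_2 = 9, pos_y_2 = 3, pos_z_2 = 5, depth_2 = 2, height_2 = 3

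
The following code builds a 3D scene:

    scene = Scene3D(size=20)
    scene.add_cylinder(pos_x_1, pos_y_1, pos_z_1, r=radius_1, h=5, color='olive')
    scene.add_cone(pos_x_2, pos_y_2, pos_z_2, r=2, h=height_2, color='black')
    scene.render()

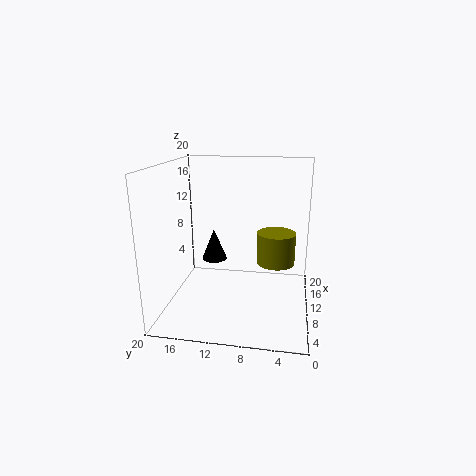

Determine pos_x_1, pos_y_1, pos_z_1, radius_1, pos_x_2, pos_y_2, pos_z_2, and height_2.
pos_x_1 = 16
pos_y_1 = 5
pos_z_1 = 4
radius_1 = 3
pos_x_2 = 16
pos_y_2 = 15
pos_z_2 = 4
height_2 = 5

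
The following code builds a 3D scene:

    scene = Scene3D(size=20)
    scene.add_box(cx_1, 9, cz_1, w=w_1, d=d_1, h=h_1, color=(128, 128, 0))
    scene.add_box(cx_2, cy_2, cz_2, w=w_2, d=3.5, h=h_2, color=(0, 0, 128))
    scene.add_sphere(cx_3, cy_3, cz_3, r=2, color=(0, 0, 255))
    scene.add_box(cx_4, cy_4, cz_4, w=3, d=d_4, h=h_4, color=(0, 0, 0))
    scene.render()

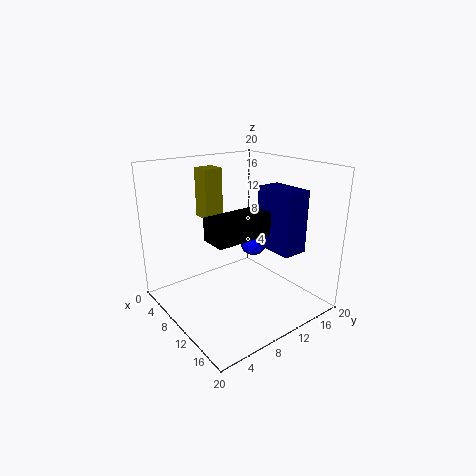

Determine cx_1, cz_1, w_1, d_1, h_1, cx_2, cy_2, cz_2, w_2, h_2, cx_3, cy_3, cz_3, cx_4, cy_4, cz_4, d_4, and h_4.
cx_1 = 0.5
cz_1 = 11
w_1 = 3
d_1 = 3
h_1 = 7.5
cx_2 = 10.5
cy_2 = 13
cz_2 = 8.5
w_2 = 6
h_2 = 8.5
cx_3 = 8
cy_3 = 14.5
cz_3 = 7.5
cx_4 = 16
cy_4 = 1
cz_4 = 14
d_4 = 6.5
h_4 = 2.5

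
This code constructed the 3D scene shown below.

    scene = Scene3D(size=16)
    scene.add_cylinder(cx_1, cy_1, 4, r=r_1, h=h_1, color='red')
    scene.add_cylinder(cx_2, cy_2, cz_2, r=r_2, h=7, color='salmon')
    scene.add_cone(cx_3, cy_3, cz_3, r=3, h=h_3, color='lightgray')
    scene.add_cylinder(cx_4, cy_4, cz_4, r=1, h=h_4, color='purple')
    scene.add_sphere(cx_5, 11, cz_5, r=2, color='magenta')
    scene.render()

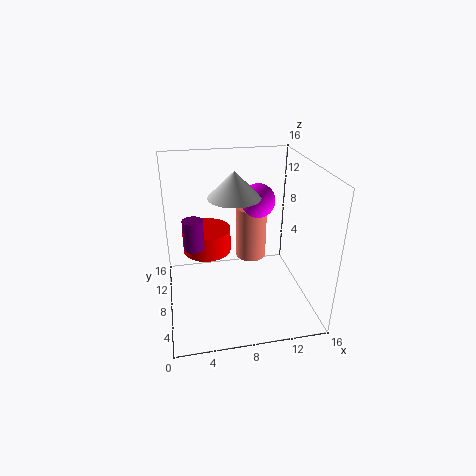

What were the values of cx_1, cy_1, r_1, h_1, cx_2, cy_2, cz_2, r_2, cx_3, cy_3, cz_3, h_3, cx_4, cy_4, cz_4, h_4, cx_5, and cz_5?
cx_1 = 5, cy_1 = 13, r_1 = 3, h_1 = 3, cx_2 = 11, cy_2 = 14, cz_2 = 2, r_2 = 2, cx_3 = 8, cy_3 = 10, cz_3 = 12, h_3 = 3, cx_4 = 3, cy_4 = 5, cz_4 = 9, h_4 = 3, cx_5 = 11, cz_5 = 11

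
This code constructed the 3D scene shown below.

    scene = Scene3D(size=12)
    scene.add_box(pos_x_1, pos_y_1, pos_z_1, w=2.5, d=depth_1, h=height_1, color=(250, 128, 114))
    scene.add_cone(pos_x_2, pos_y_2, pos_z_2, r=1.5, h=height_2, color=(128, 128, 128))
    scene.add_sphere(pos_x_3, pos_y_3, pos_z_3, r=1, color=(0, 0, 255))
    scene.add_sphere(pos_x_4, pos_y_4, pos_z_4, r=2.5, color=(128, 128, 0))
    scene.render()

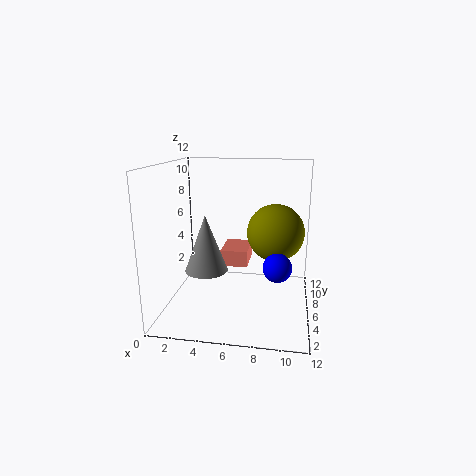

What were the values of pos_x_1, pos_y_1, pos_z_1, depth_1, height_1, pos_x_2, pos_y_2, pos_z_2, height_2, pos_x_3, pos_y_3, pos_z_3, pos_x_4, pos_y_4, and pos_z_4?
pos_x_1 = 4, pos_y_1 = 8, pos_z_1 = 2.5, depth_1 = 3.5, height_1 = 1.5, pos_x_2 = 4.5, pos_y_2 = 1.5, pos_z_2 = 5, height_2 = 4, pos_x_3 = 9.5, pos_y_3 = 1.5, pos_z_3 = 5.5, pos_x_4 = 9, pos_y_4 = 8, pos_z_4 = 6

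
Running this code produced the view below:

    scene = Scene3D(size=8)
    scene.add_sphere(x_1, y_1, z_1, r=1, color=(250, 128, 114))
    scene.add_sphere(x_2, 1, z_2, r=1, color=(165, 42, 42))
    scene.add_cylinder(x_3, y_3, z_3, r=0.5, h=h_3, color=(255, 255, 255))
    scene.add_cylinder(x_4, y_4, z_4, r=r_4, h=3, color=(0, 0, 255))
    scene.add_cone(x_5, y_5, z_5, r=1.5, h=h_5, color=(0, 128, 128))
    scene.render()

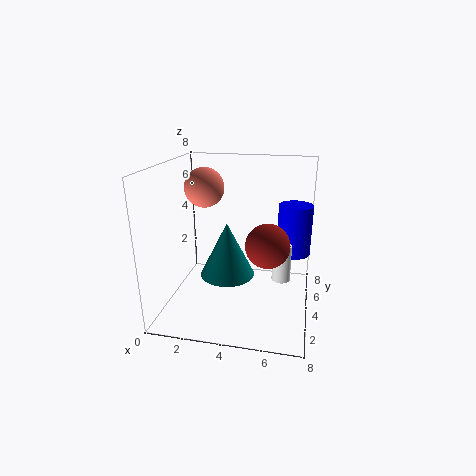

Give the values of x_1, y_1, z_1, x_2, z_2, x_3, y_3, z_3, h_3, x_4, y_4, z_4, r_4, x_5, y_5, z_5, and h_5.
x_1 = 2.5, y_1 = 3, z_1 = 7, x_2 = 6, z_2 = 5, x_3 = 6.5, y_3 = 3.5, z_3 = 2, h_3 = 2, x_4 = 7, y_4 = 6, z_4 = 2.5, r_4 = 1, x_5 = 3.5, y_5 = 3.5, z_5 = 2, h_5 = 3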